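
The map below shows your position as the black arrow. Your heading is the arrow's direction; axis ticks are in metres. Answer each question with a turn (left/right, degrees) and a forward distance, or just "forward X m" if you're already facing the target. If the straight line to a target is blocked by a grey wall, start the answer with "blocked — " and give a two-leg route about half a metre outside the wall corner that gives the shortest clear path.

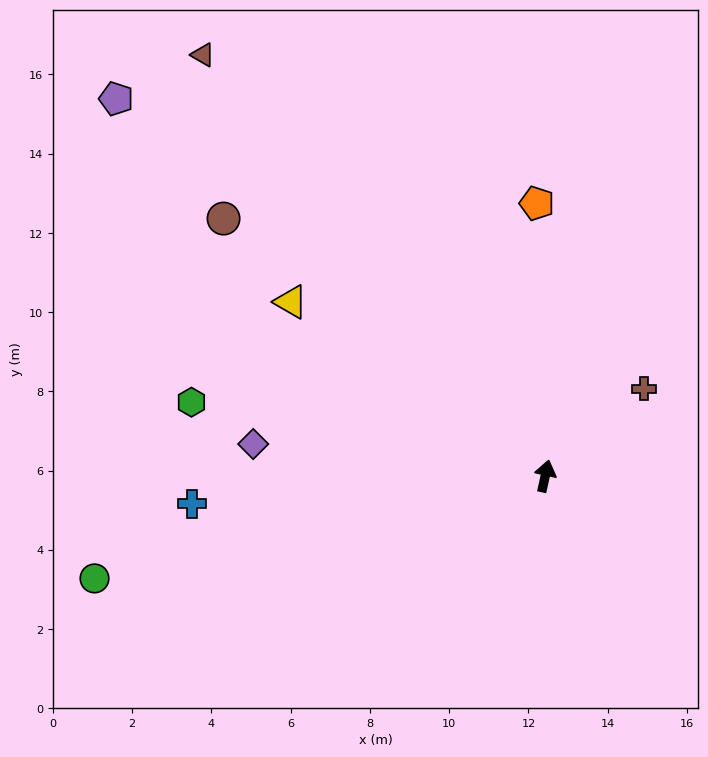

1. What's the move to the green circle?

turn left 115°, forward 11.7 m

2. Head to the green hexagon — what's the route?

turn left 91°, forward 9.1 m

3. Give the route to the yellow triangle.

turn left 68°, forward 7.8 m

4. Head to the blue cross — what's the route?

turn left 107°, forward 8.9 m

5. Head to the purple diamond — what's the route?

turn left 96°, forward 7.4 m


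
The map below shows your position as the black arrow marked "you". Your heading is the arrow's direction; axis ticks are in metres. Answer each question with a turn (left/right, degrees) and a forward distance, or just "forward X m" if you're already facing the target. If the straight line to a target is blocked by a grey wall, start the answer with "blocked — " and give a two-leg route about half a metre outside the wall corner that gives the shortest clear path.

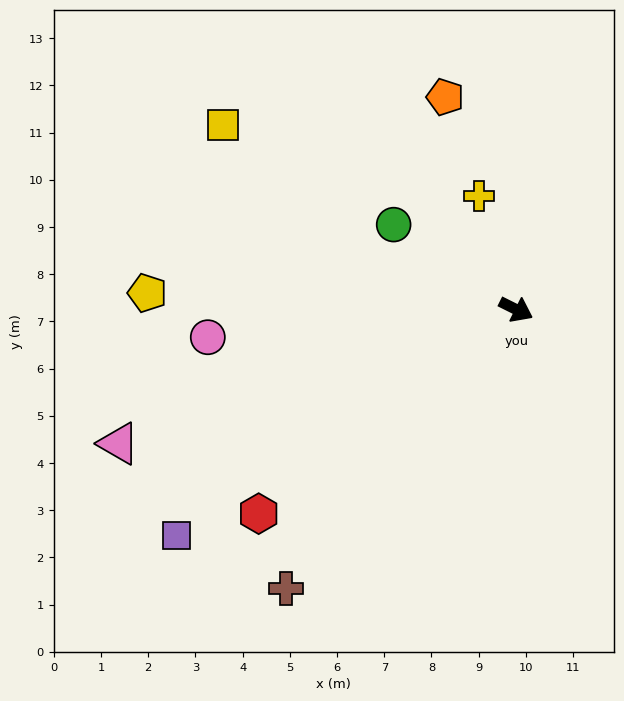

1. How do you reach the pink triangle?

turn right 135°, forward 8.9 m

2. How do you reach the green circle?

turn left 172°, forward 3.2 m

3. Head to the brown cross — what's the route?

turn right 103°, forward 7.7 m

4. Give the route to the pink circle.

turn right 148°, forward 6.6 m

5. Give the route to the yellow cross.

turn left 135°, forward 2.5 m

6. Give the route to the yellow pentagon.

turn right 156°, forward 7.8 m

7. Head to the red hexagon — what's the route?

turn right 115°, forward 7.0 m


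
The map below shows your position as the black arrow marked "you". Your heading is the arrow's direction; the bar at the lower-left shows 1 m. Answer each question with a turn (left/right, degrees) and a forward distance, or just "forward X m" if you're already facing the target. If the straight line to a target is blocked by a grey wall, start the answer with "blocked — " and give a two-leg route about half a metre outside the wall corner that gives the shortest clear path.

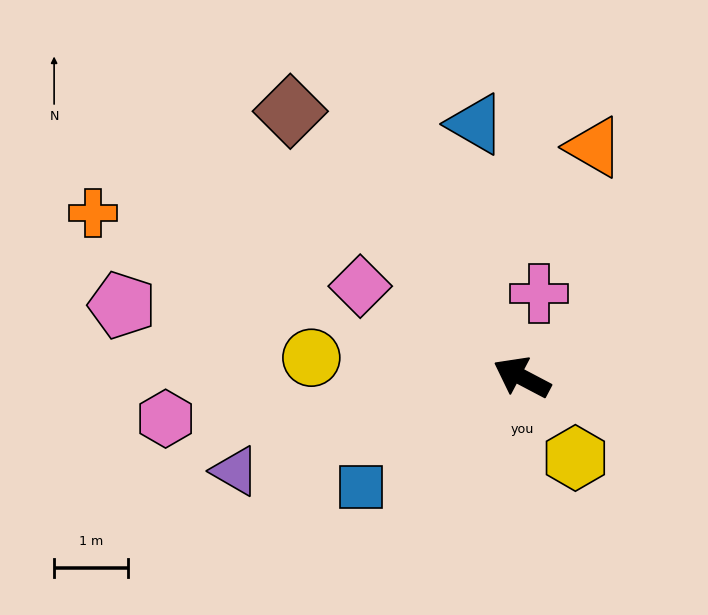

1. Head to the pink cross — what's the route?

turn right 74°, forward 1.2 m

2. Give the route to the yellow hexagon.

turn left 151°, forward 1.3 m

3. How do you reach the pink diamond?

forward 2.5 m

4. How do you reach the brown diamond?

turn right 21°, forward 4.8 m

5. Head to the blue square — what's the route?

turn left 62°, forward 2.7 m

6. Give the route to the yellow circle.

turn left 22°, forward 2.9 m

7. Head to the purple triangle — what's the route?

turn left 46°, forward 4.1 m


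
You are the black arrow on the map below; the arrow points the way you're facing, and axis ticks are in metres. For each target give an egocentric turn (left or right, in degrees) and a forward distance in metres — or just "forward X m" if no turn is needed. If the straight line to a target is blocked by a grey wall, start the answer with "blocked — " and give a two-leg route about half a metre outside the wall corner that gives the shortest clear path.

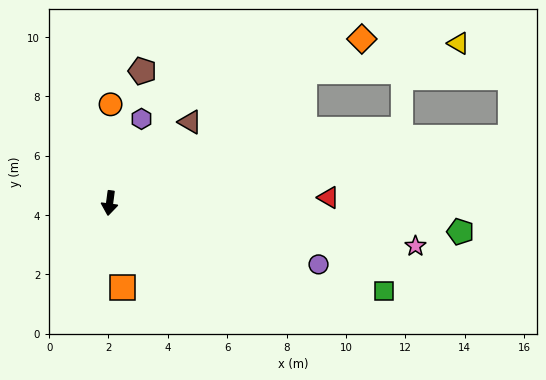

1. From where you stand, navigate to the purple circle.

turn left 81°, forward 7.3 m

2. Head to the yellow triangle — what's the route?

blocked — turn left 131°, forward 7.9 m, then turn right 23°, forward 5.3 m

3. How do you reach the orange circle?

turn right 173°, forward 3.3 m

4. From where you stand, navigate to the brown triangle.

turn left 143°, forward 3.8 m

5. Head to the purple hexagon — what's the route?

turn left 167°, forward 3.0 m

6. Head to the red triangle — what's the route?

turn left 99°, forward 7.4 m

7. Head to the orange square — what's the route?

turn left 16°, forward 2.9 m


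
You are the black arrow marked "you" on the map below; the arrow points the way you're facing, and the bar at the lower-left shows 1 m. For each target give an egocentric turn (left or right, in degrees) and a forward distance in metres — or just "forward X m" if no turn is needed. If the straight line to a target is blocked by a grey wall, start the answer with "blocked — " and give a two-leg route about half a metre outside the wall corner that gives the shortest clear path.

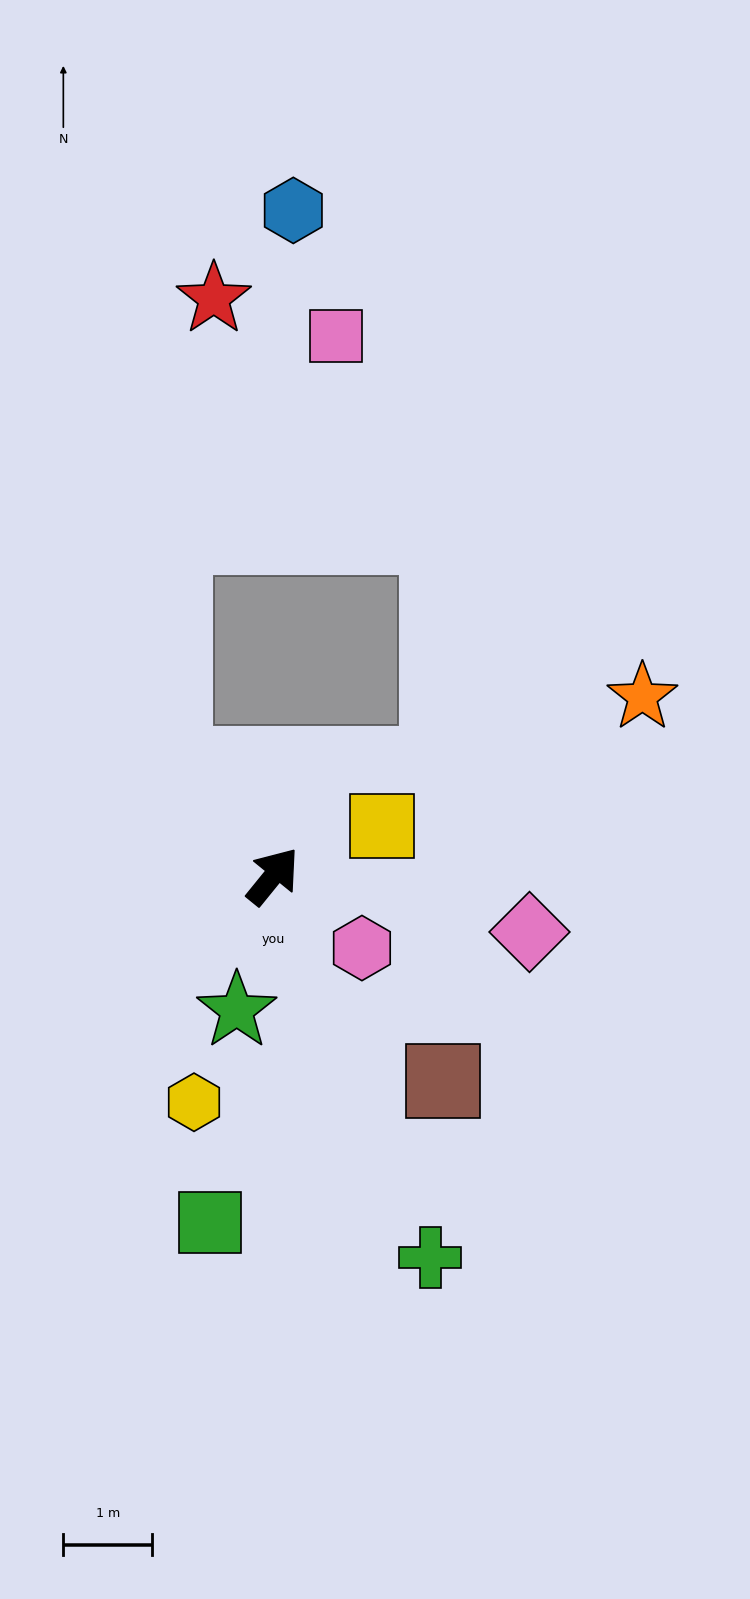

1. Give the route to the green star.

turn right 156°, forward 1.6 m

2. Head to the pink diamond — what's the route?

turn right 63°, forward 3.0 m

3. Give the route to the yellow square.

turn right 26°, forward 1.4 m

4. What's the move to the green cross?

turn right 119°, forward 4.6 m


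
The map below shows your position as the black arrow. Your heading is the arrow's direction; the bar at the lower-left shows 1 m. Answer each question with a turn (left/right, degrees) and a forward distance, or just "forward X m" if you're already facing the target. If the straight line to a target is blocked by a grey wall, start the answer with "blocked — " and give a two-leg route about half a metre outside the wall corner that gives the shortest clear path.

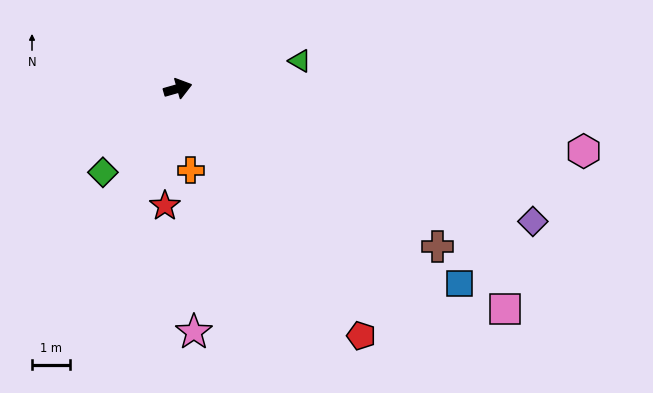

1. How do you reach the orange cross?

turn right 97°, forward 2.2 m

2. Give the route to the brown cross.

turn right 47°, forward 8.0 m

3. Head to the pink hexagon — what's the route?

turn right 25°, forward 10.8 m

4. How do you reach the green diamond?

turn right 148°, forward 3.0 m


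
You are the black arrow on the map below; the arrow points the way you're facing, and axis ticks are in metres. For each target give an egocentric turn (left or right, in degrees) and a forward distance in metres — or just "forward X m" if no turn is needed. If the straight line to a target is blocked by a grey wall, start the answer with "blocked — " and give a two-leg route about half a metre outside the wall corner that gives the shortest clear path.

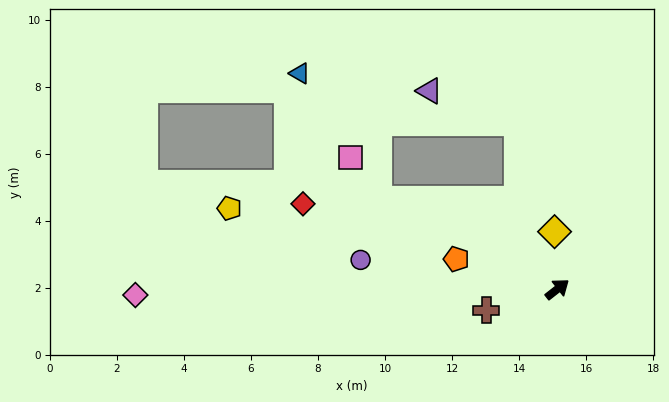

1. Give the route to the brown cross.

turn left 158°, forward 2.2 m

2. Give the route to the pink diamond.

turn left 143°, forward 12.6 m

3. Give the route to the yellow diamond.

turn left 55°, forward 1.7 m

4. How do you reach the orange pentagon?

turn left 125°, forward 3.1 m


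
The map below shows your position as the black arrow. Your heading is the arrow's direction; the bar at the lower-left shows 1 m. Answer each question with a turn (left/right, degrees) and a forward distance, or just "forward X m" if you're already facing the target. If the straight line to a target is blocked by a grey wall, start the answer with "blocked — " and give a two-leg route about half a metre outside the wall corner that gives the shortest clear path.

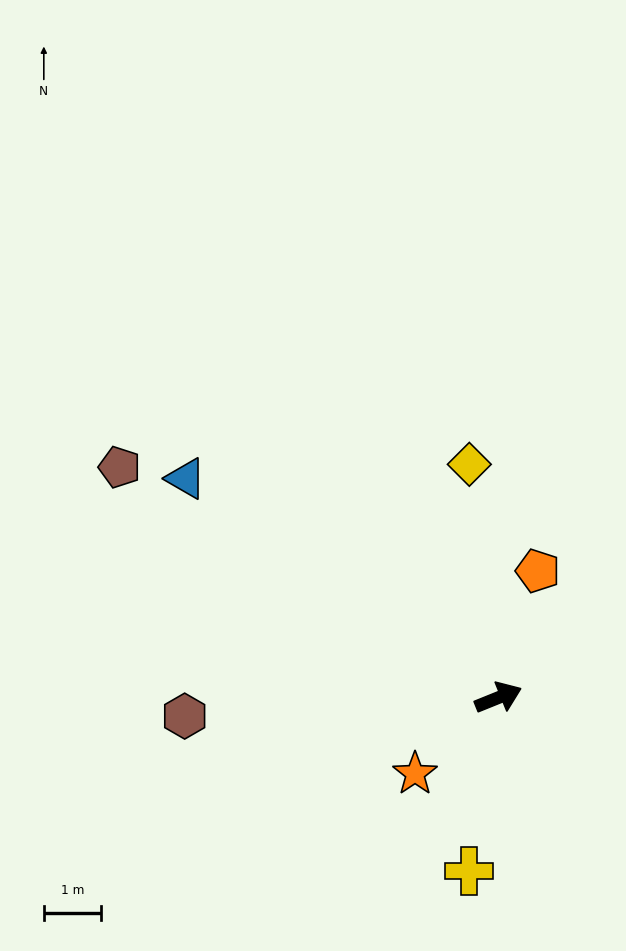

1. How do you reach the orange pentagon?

turn left 51°, forward 2.3 m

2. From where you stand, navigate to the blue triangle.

turn left 123°, forward 6.7 m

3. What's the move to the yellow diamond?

turn left 75°, forward 4.1 m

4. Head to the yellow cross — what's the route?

turn right 122°, forward 3.1 m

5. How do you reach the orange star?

turn right 160°, forward 2.0 m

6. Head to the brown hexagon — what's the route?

turn left 161°, forward 5.5 m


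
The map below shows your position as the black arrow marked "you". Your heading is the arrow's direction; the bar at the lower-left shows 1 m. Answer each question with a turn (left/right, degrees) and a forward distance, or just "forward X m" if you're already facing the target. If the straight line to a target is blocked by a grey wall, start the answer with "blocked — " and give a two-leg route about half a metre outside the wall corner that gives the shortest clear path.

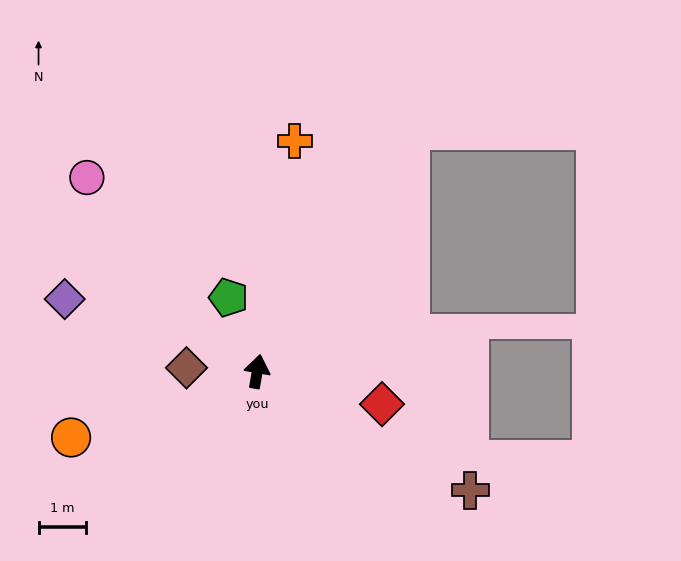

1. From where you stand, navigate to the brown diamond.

turn left 97°, forward 1.5 m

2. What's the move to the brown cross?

turn right 109°, forward 5.2 m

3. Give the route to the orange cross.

forward 4.9 m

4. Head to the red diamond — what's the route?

turn right 95°, forward 2.7 m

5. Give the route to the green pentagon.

turn left 31°, forward 1.7 m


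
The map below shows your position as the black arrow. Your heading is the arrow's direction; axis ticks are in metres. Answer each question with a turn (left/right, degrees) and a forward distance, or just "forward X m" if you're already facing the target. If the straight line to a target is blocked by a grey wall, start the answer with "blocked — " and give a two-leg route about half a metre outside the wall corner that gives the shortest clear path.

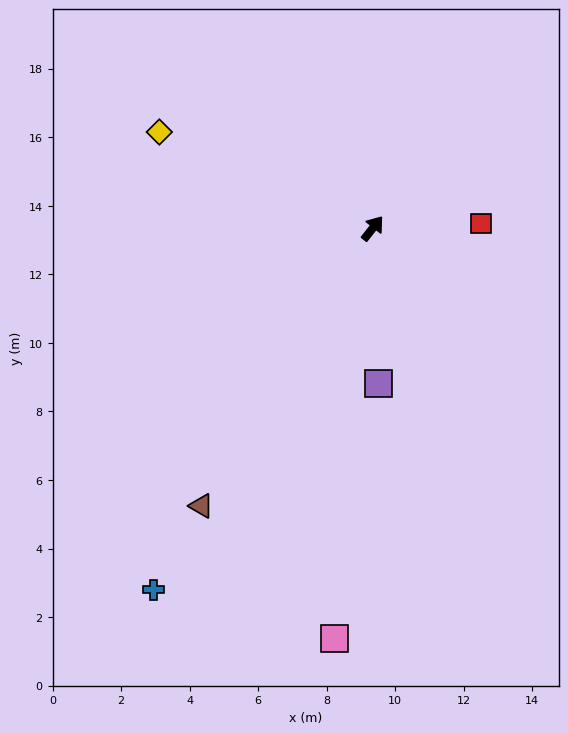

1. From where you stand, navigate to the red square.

turn right 49°, forward 3.2 m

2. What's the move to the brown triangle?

turn right 174°, forward 9.5 m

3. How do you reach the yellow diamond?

turn left 104°, forward 6.8 m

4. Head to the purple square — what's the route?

turn right 140°, forward 4.5 m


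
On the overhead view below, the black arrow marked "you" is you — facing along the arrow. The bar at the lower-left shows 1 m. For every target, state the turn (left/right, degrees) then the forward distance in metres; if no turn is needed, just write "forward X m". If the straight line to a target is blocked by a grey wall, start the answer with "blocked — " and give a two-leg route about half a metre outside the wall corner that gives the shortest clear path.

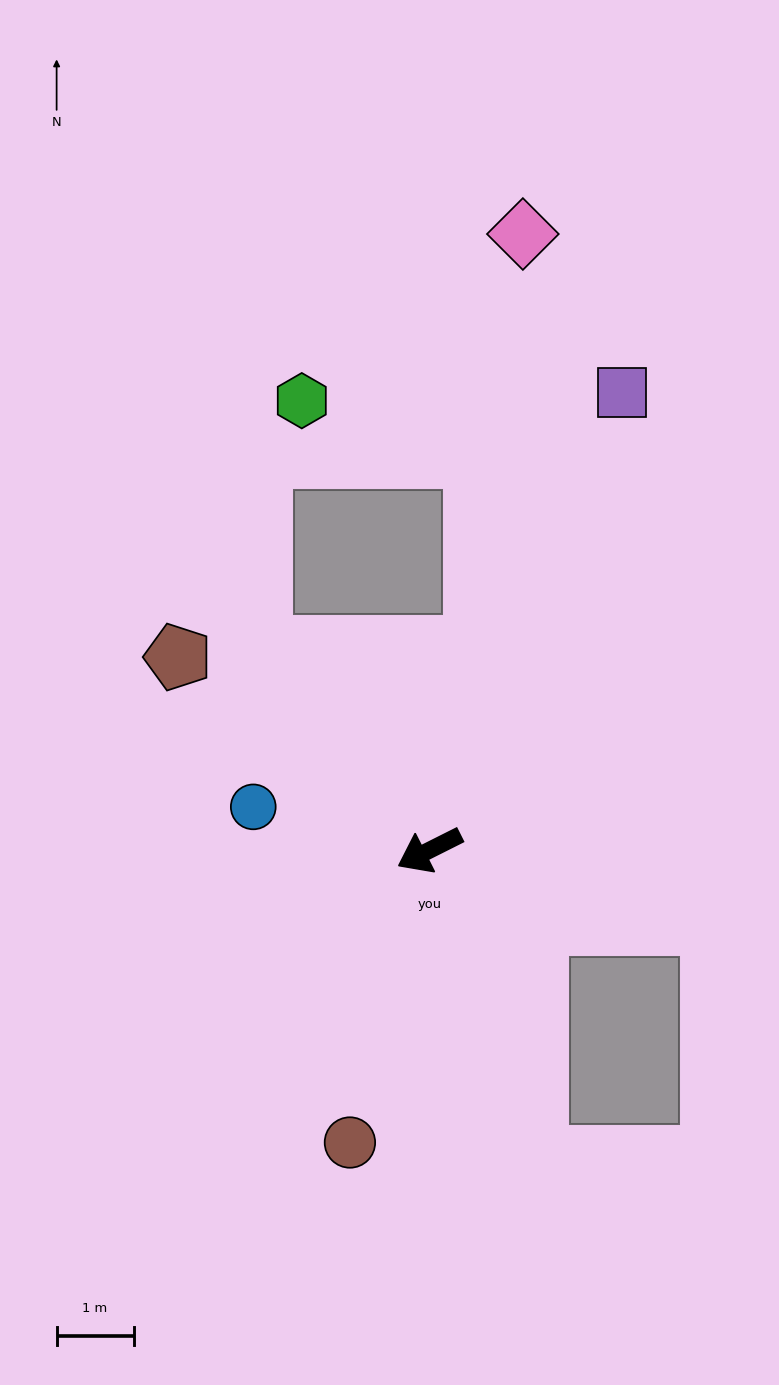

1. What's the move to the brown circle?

turn left 48°, forward 3.9 m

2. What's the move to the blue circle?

turn right 41°, forward 2.4 m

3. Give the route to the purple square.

turn right 139°, forward 6.5 m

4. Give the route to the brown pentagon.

turn right 64°, forward 4.1 m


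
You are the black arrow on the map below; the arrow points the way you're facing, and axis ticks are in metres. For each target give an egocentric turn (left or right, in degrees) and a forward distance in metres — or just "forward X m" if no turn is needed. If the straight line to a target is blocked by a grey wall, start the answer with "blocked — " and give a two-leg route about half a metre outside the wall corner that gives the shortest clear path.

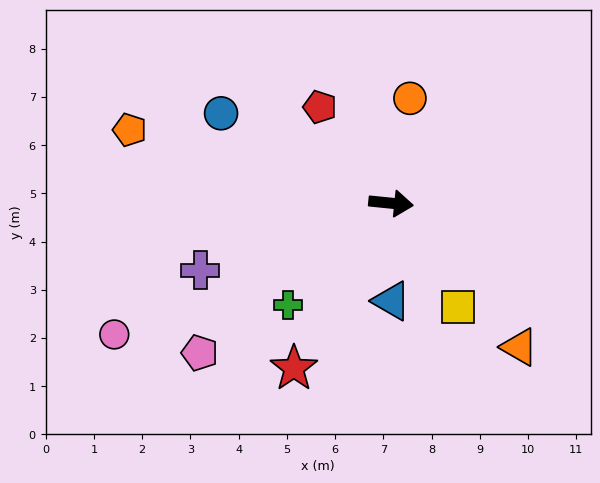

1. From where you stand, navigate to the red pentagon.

turn left 132°, forward 2.5 m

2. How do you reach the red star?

turn right 115°, forward 4.0 m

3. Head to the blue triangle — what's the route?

turn right 84°, forward 2.0 m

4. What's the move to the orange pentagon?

turn left 170°, forward 5.6 m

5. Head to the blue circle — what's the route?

turn left 158°, forward 4.0 m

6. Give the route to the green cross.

turn right 130°, forward 3.0 m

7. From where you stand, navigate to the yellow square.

turn right 51°, forward 2.6 m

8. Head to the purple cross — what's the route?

turn right 155°, forward 4.2 m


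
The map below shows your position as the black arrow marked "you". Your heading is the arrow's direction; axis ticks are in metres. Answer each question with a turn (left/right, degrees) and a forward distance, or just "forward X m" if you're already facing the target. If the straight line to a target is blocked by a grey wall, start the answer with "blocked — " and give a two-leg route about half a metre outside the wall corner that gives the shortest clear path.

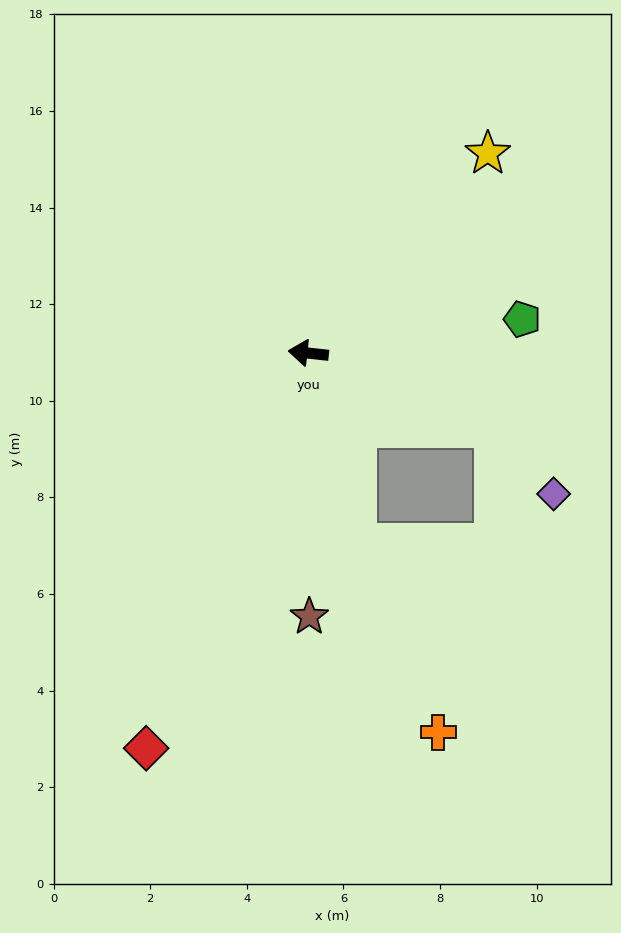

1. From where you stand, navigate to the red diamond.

turn left 74°, forward 8.8 m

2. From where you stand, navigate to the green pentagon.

turn right 165°, forward 4.5 m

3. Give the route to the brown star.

turn left 96°, forward 5.5 m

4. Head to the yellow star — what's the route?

turn right 126°, forward 5.6 m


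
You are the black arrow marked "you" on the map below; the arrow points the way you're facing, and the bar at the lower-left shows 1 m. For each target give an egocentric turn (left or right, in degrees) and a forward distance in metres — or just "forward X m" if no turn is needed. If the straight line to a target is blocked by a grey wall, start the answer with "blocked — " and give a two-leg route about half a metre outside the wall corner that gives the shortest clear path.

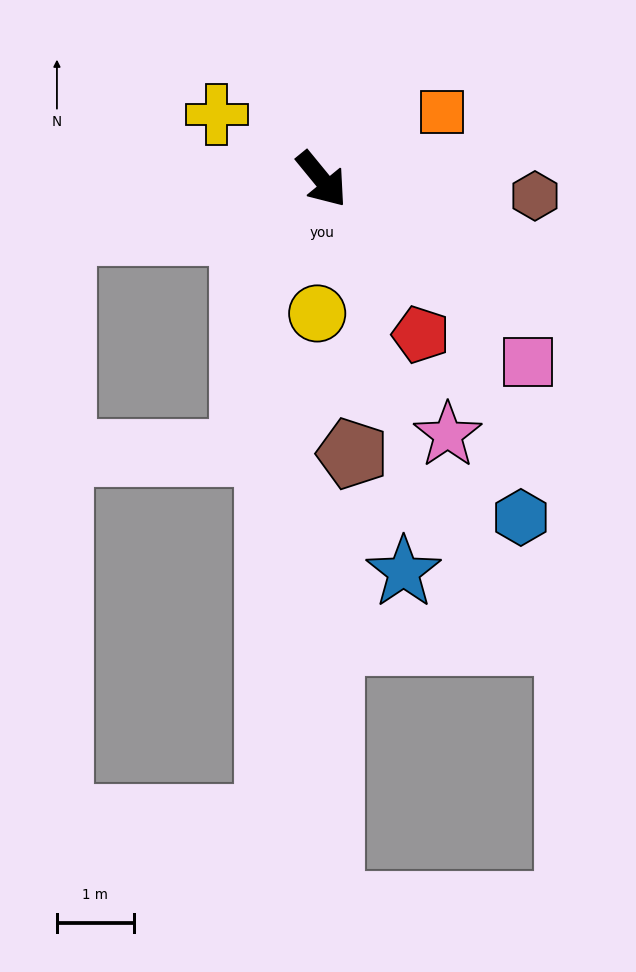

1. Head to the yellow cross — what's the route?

turn right 161°, forward 1.6 m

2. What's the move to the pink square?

turn left 9°, forward 3.6 m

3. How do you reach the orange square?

turn left 80°, forward 1.8 m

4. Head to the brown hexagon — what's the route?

turn left 46°, forward 2.8 m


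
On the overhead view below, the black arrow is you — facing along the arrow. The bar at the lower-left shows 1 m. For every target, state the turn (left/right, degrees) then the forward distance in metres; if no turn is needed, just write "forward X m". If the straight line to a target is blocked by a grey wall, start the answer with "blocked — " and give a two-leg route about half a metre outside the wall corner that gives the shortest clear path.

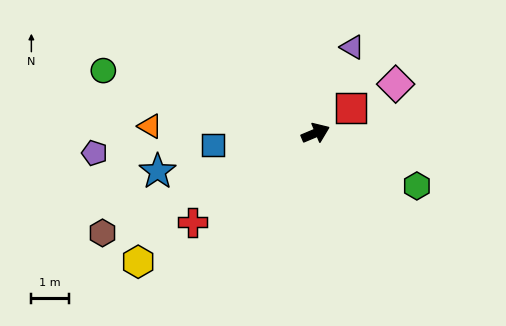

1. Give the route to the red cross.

turn right 167°, forward 4.1 m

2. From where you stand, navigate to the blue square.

turn left 164°, forward 2.8 m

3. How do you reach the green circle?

turn left 141°, forward 5.9 m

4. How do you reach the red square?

turn left 13°, forward 1.2 m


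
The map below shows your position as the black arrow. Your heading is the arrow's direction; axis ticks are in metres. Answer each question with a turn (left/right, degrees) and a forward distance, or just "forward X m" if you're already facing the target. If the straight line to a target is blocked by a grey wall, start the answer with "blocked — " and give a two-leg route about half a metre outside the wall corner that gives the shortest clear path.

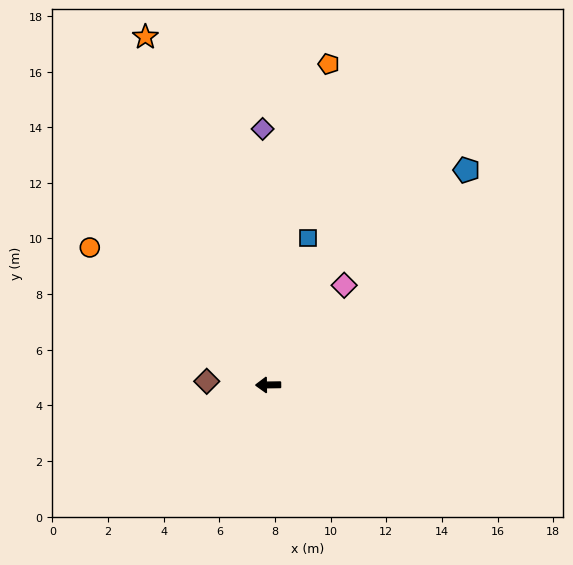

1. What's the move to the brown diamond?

turn right 4°, forward 2.2 m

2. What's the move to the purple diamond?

turn right 90°, forward 9.2 m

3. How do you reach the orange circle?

turn right 38°, forward 8.1 m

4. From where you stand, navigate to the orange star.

turn right 71°, forward 13.3 m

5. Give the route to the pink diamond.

turn right 128°, forward 4.5 m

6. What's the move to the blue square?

turn right 106°, forward 5.5 m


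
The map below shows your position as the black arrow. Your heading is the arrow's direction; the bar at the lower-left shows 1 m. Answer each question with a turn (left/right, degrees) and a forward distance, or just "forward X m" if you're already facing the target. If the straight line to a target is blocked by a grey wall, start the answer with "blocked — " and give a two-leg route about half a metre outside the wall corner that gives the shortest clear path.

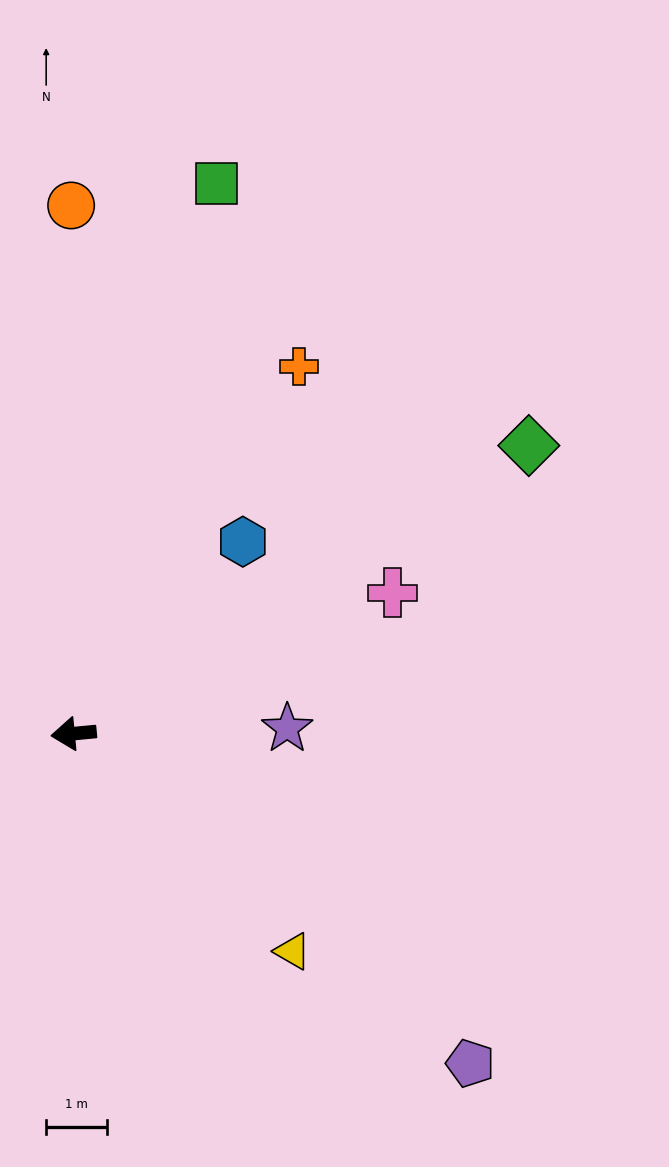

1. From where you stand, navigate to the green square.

turn right 110°, forward 9.3 m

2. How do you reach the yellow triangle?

turn left 130°, forward 5.0 m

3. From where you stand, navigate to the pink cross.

turn right 162°, forward 5.7 m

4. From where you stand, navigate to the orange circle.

turn right 95°, forward 8.6 m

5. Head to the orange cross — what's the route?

turn right 127°, forward 7.1 m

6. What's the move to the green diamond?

turn right 153°, forward 8.8 m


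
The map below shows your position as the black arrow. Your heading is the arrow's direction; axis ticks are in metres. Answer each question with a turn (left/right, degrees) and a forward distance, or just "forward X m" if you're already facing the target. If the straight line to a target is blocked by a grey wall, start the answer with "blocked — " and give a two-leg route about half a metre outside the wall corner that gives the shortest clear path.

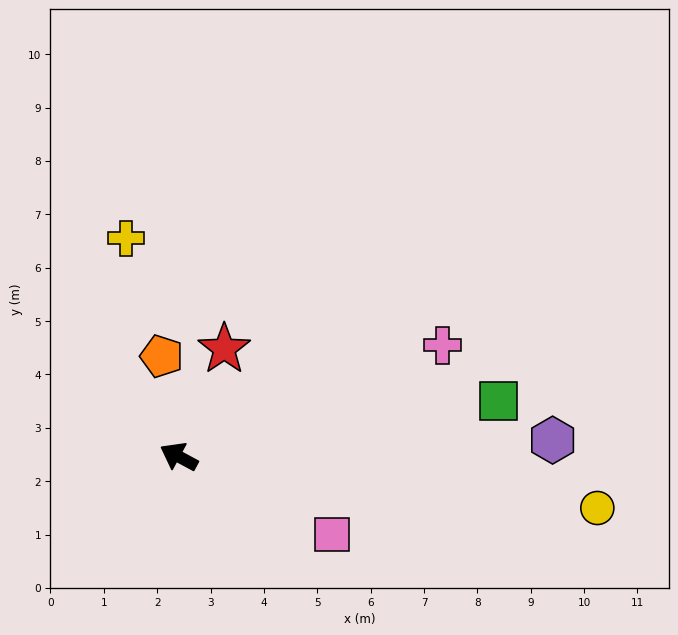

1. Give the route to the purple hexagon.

turn right 149°, forward 7.0 m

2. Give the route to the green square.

turn right 142°, forward 6.1 m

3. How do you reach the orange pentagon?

turn right 52°, forward 1.9 m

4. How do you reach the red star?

turn right 85°, forward 2.2 m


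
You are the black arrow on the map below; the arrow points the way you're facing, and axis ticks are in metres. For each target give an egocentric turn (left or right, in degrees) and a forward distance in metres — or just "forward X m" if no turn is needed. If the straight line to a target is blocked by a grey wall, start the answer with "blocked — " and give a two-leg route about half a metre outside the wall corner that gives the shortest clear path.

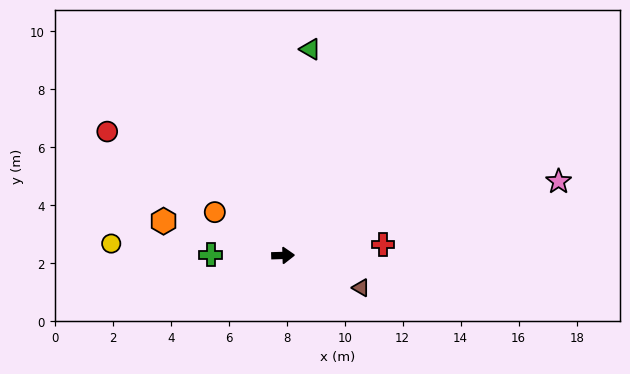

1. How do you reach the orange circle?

turn left 146°, forward 2.8 m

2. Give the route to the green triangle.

turn left 81°, forward 7.2 m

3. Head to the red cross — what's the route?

turn left 4°, forward 3.5 m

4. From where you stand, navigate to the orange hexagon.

turn left 162°, forward 4.3 m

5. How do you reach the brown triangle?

turn right 24°, forward 2.9 m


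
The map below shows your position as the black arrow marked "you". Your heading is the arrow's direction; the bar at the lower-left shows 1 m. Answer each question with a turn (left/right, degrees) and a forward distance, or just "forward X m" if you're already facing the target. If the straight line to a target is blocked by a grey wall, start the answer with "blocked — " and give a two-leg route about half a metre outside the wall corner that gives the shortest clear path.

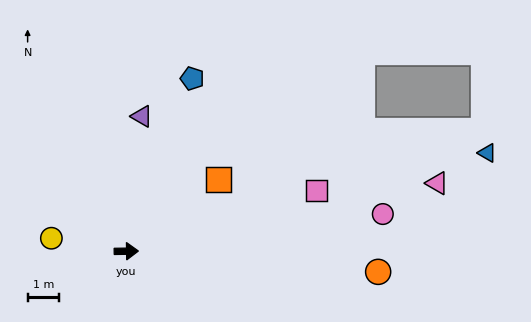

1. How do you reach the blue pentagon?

turn left 68°, forward 5.9 m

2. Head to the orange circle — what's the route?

turn right 6°, forward 8.1 m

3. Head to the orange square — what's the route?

turn left 37°, forward 3.8 m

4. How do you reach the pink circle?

turn left 7°, forward 8.3 m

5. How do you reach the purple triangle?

turn left 83°, forward 4.4 m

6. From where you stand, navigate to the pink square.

turn left 17°, forward 6.4 m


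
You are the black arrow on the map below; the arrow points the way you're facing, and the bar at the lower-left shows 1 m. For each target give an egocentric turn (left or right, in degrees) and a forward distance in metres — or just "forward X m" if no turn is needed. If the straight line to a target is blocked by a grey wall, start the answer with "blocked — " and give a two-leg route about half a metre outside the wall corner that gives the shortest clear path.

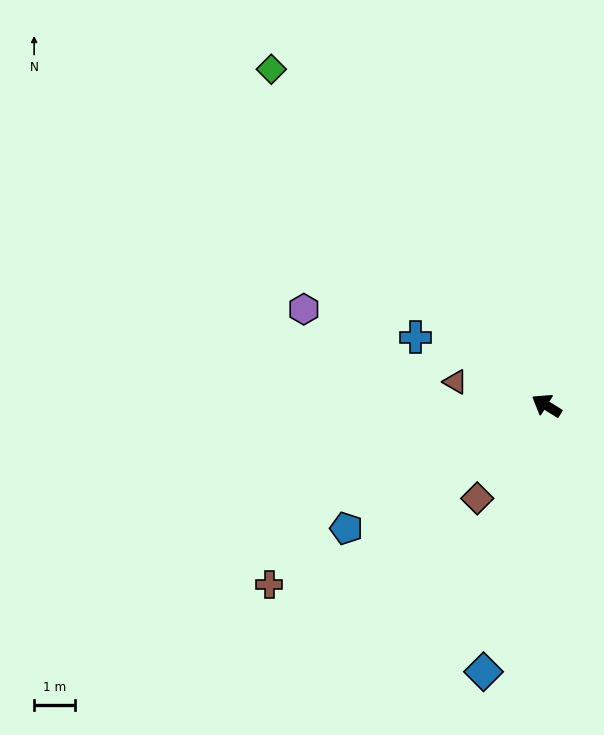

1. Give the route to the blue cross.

turn left 4°, forward 3.6 m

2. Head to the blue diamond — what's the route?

turn left 109°, forward 6.7 m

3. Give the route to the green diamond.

turn right 19°, forward 10.6 m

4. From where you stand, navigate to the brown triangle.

turn left 17°, forward 2.3 m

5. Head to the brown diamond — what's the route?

turn left 85°, forward 2.8 m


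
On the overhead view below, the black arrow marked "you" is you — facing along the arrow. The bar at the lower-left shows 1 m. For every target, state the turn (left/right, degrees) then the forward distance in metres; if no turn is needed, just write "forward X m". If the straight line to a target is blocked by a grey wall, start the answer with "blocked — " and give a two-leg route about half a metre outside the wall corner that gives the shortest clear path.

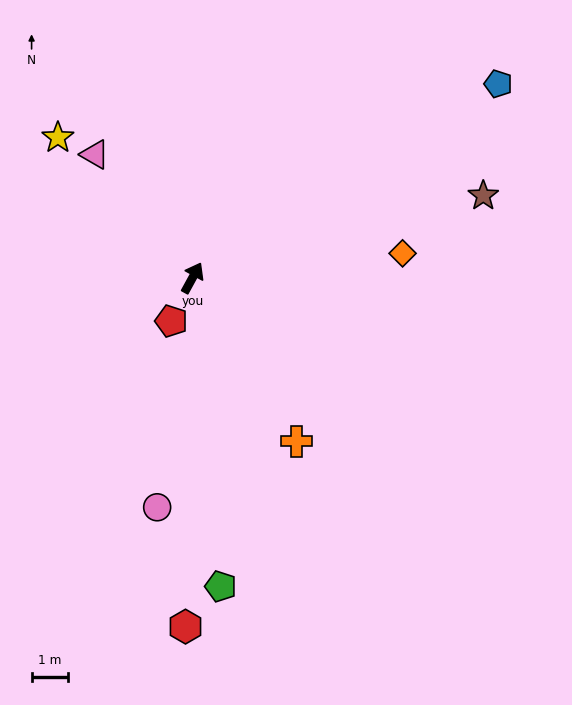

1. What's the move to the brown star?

turn right 46°, forward 8.3 m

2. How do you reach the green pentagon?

turn right 146°, forward 8.5 m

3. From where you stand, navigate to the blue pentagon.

turn right 29°, forward 9.9 m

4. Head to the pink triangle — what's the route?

turn left 67°, forward 4.3 m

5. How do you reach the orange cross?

turn right 119°, forward 5.3 m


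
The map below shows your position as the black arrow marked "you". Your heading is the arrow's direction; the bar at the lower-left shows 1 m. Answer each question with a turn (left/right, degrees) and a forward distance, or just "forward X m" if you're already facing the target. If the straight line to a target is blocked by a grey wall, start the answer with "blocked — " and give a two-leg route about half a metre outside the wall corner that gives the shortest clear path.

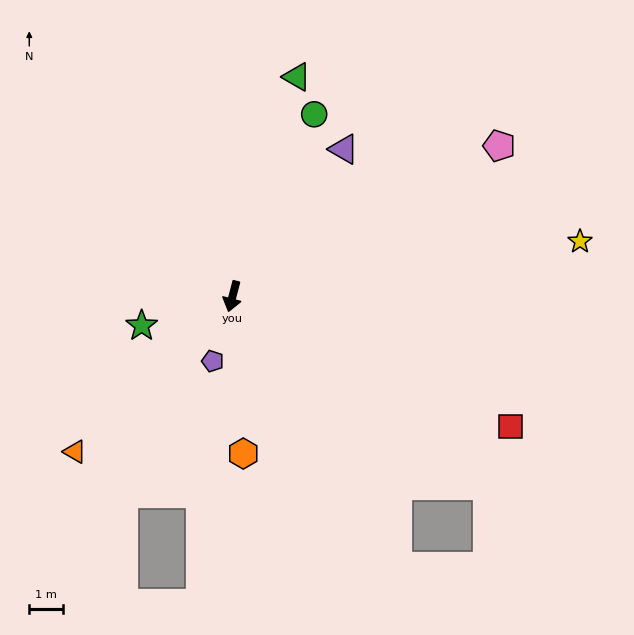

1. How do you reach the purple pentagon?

turn right 2°, forward 2.0 m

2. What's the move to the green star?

turn right 57°, forward 2.8 m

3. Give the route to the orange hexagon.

turn left 19°, forward 4.7 m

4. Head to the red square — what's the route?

turn left 80°, forward 9.1 m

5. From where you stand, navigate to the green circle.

turn left 170°, forward 5.9 m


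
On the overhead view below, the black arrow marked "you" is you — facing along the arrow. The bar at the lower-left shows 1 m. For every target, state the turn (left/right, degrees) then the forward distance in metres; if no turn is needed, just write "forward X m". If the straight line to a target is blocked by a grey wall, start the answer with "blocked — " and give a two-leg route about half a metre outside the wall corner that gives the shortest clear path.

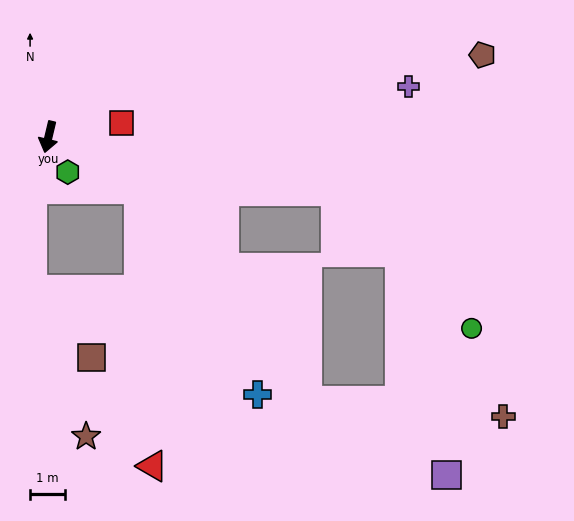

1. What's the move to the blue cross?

blocked — turn left 73°, forward 3.0 m, then turn right 30°, forward 6.8 m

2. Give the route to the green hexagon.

turn left 42°, forward 1.2 m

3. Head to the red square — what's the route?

turn left 114°, forward 2.1 m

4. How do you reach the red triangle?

blocked — turn left 73°, forward 3.0 m, then turn right 57°, forward 8.0 m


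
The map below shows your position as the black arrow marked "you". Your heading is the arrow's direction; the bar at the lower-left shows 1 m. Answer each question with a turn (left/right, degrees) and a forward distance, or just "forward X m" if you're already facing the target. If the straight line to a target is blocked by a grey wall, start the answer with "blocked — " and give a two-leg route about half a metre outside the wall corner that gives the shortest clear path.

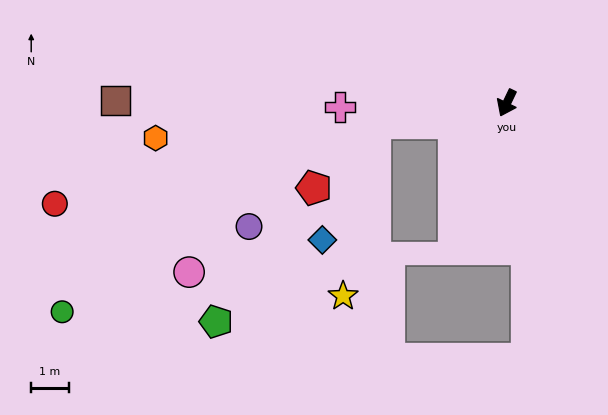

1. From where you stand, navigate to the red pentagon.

blocked — turn right 56°, forward 3.6 m, then turn left 38°, forward 2.4 m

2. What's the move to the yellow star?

blocked — turn right 56°, forward 3.6 m, then turn left 71°, forward 4.7 m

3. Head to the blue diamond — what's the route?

blocked — turn right 56°, forward 3.6 m, then turn left 57°, forward 3.4 m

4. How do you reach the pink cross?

turn right 63°, forward 4.5 m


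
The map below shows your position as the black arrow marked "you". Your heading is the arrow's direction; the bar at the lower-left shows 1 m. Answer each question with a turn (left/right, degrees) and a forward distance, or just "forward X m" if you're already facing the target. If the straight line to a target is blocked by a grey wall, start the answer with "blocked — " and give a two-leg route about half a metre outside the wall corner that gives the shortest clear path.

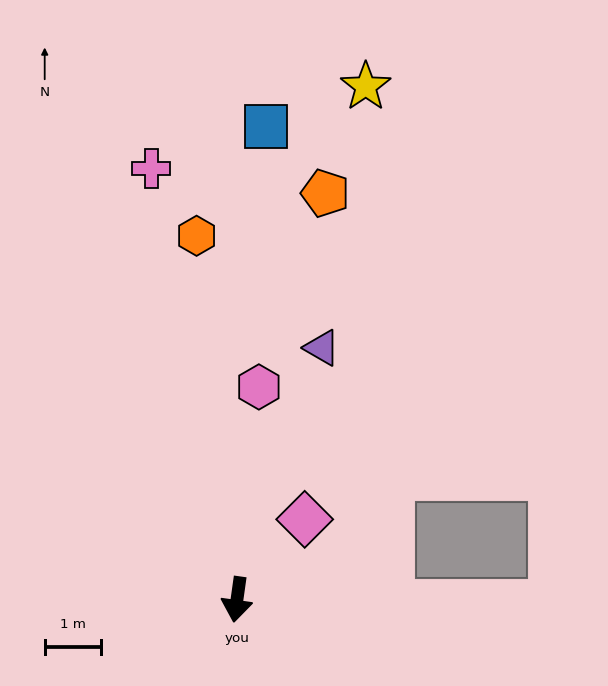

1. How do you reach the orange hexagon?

turn right 166°, forward 6.5 m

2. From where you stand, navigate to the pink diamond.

turn left 148°, forward 1.9 m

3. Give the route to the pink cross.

turn right 161°, forward 7.8 m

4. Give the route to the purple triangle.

turn left 169°, forward 4.7 m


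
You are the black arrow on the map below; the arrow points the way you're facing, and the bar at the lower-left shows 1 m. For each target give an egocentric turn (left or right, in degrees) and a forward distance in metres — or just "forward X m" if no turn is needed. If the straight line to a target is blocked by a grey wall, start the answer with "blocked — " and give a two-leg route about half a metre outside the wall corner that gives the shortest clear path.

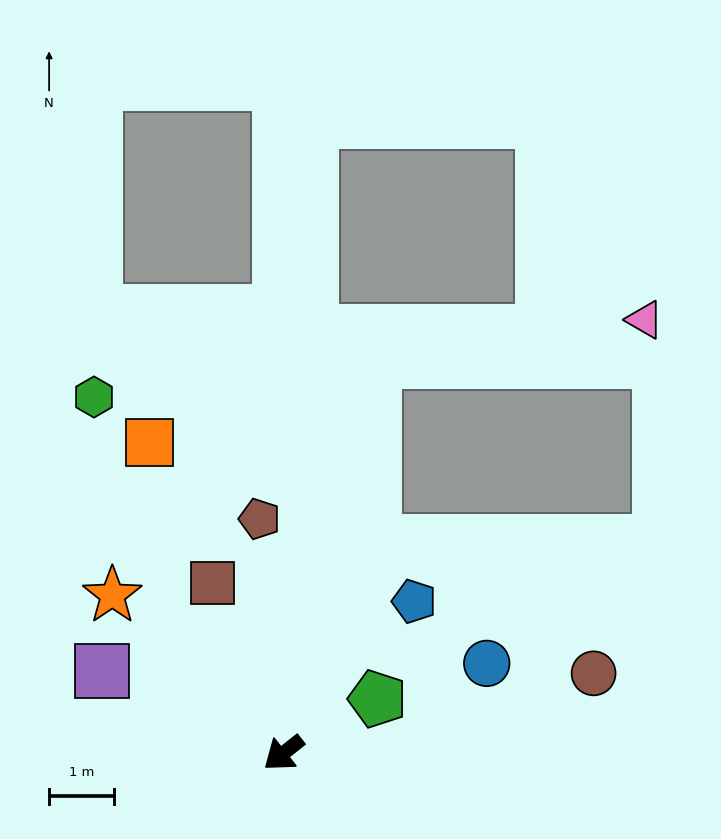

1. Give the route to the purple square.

turn right 63°, forward 3.1 m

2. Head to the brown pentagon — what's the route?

turn right 122°, forward 3.7 m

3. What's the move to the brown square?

turn right 106°, forward 2.9 m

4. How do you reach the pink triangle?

blocked — turn right 141°, forward 6.2 m, then turn right 69°, forward 4.3 m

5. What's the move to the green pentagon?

turn left 172°, forward 1.7 m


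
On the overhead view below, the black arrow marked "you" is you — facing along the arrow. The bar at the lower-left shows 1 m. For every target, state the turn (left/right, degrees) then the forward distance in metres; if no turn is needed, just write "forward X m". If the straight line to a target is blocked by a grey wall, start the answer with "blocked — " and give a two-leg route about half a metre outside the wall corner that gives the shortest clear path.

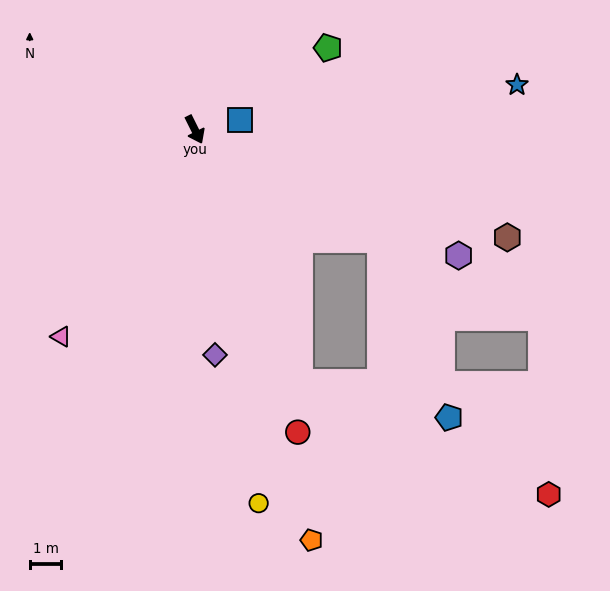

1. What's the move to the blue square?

turn left 76°, forward 1.5 m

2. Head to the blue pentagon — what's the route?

blocked — turn left 33°, forward 6.9 m, then turn right 38°, forward 6.1 m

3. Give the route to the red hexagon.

blocked — turn right 4°, forward 8.7 m, then turn left 43°, forward 8.7 m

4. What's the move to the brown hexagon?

turn left 44°, forward 10.5 m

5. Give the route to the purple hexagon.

turn left 38°, forward 9.3 m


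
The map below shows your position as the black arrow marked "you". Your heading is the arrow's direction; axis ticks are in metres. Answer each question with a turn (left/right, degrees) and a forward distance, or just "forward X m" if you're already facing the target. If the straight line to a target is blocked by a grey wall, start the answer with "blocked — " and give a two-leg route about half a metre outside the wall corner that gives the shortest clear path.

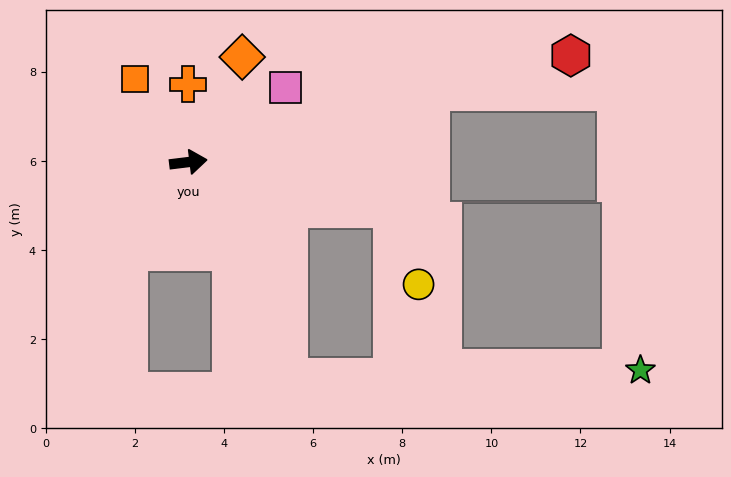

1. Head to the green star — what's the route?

blocked — turn right 72°, forward 5.3 m, then turn left 66°, forward 7.9 m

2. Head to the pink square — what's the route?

turn left 31°, forward 2.7 m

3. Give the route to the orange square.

turn left 116°, forward 2.2 m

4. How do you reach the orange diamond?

turn left 56°, forward 2.6 m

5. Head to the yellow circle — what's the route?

blocked — turn right 20°, forward 4.7 m, then turn right 58°, forward 1.8 m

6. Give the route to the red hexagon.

turn left 9°, forward 8.9 m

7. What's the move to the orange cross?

turn left 83°, forward 1.7 m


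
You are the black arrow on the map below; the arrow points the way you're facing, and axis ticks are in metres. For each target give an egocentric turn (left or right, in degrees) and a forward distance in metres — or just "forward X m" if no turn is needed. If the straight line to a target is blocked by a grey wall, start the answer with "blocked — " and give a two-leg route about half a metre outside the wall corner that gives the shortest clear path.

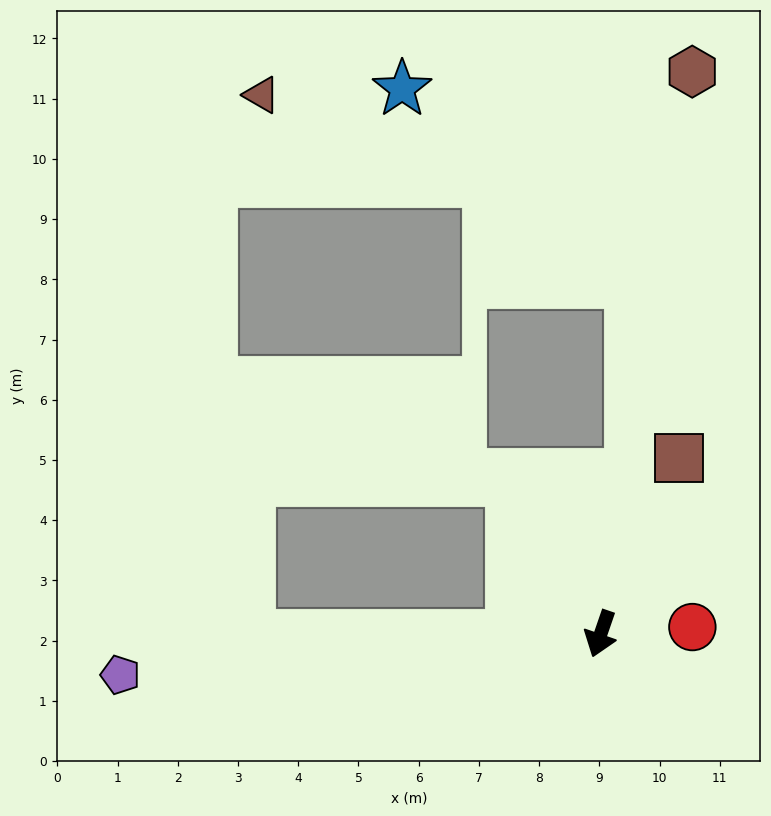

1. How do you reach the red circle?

turn left 113°, forward 1.5 m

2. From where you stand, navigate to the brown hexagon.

turn right 170°, forward 9.5 m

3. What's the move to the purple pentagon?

turn right 66°, forward 8.0 m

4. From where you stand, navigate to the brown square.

turn left 175°, forward 3.2 m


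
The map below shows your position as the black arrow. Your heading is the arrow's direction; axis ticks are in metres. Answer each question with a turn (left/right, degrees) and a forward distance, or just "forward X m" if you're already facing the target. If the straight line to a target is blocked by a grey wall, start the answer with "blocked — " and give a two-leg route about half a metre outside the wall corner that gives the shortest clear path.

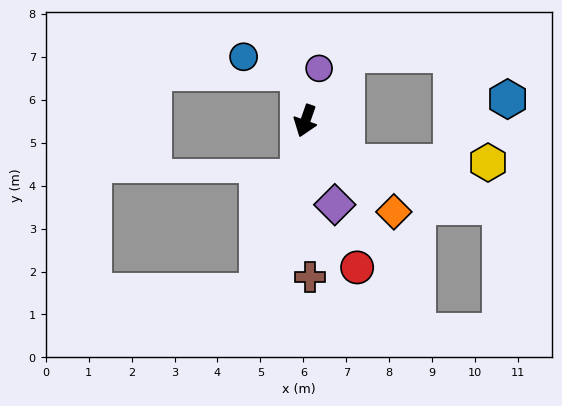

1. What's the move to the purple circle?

turn right 175°, forward 1.3 m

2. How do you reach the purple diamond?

turn left 39°, forward 2.1 m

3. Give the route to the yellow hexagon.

blocked — turn left 64°, forward 1.4 m, then turn left 45°, forward 3.3 m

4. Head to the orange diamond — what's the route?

turn left 64°, forward 3.0 m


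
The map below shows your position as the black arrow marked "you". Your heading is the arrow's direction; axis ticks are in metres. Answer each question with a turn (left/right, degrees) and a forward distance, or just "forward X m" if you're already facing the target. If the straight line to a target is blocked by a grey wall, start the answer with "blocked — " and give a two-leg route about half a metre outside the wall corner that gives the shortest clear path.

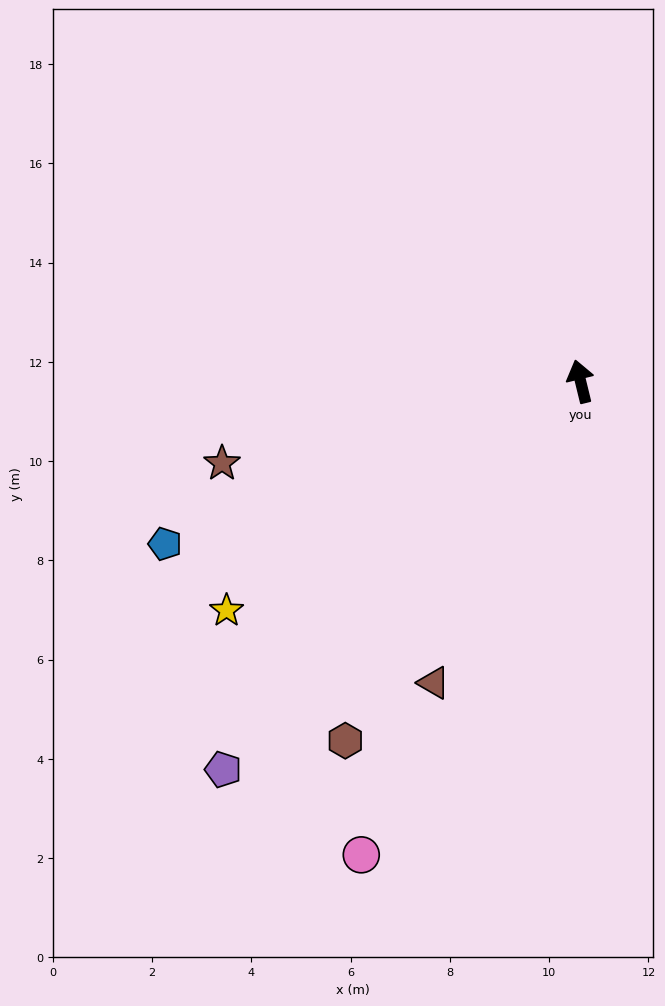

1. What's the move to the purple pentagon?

turn left 124°, forward 10.6 m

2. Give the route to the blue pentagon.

turn left 98°, forward 9.0 m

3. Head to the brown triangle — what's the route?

turn left 140°, forward 6.8 m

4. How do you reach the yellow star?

turn left 109°, forward 8.5 m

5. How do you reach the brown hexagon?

turn left 133°, forward 8.7 m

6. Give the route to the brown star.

turn left 89°, forward 7.4 m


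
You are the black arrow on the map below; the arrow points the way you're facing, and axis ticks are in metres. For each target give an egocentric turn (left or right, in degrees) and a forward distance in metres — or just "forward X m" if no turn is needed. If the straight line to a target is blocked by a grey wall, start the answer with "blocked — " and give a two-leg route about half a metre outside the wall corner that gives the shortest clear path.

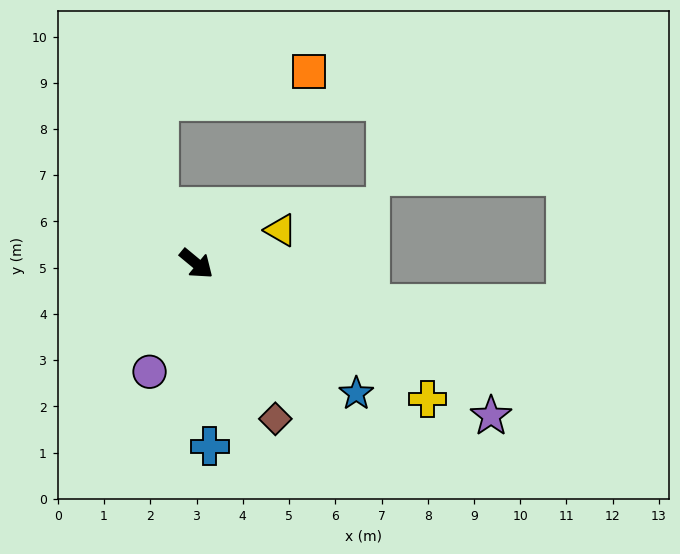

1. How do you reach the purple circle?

turn right 74°, forward 2.5 m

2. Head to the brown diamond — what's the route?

turn right 23°, forward 3.8 m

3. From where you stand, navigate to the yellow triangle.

turn left 61°, forward 2.0 m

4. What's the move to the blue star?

forward 4.5 m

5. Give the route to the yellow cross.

turn left 9°, forward 5.8 m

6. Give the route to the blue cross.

turn right 46°, forward 4.0 m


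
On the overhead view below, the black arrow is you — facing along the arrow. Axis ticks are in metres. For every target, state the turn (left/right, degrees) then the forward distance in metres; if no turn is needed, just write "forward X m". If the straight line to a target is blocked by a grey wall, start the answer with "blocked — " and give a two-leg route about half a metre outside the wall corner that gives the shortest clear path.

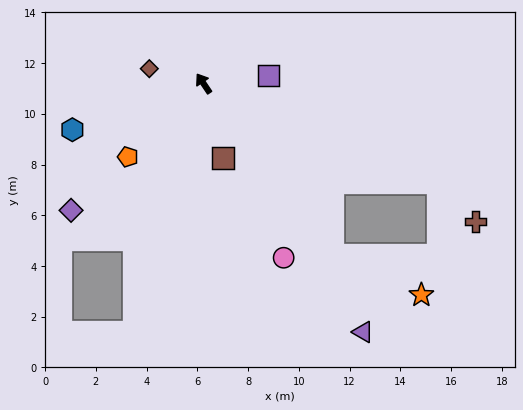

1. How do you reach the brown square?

turn left 161°, forward 3.0 m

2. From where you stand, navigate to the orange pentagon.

turn left 100°, forward 4.2 m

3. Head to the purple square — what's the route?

turn right 117°, forward 2.6 m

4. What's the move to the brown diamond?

turn left 41°, forward 2.2 m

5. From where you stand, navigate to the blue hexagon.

turn left 76°, forward 5.5 m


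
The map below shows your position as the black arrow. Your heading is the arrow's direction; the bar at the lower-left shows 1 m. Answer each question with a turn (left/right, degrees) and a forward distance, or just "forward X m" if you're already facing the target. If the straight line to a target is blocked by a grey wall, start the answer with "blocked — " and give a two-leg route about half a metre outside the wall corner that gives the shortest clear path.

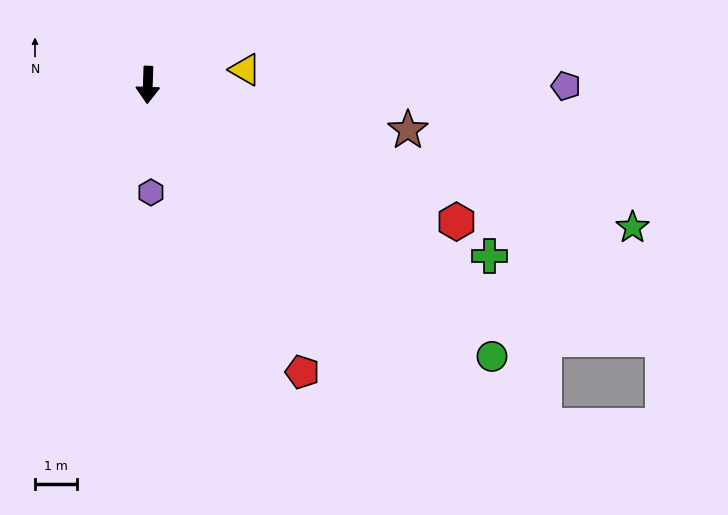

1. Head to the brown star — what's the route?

turn left 82°, forward 6.3 m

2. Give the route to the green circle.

turn left 54°, forward 10.5 m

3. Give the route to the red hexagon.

turn left 68°, forward 8.1 m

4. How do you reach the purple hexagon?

turn left 4°, forward 2.6 m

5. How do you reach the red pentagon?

turn left 30°, forward 7.8 m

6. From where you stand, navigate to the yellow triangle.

turn left 101°, forward 2.4 m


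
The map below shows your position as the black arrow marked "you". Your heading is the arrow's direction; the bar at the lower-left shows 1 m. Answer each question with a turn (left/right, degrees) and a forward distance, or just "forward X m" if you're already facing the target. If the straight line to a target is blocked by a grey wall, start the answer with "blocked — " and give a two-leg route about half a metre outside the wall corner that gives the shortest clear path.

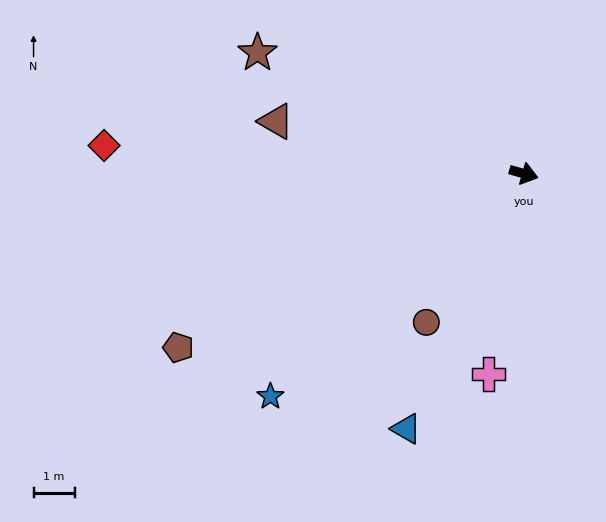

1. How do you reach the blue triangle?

turn right 99°, forward 6.8 m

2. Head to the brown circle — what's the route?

turn right 107°, forward 4.3 m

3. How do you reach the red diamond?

turn right 168°, forward 10.2 m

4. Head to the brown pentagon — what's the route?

turn right 137°, forward 9.4 m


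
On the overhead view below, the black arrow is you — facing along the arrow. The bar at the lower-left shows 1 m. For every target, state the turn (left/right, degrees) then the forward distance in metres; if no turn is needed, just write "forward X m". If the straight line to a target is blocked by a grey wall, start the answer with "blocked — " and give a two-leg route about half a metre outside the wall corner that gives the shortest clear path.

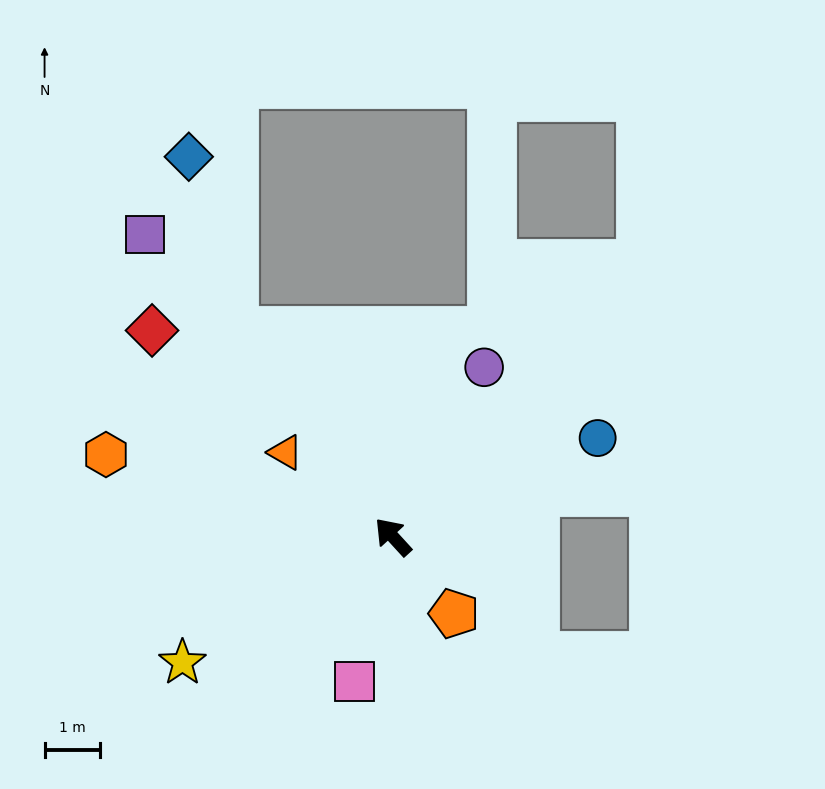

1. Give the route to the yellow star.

turn left 78°, forward 4.4 m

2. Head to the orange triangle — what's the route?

turn left 9°, forward 2.5 m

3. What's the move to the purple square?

turn right 3°, forward 7.0 m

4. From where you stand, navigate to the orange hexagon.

turn left 32°, forward 5.4 m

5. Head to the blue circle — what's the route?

turn right 107°, forward 4.1 m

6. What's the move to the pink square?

turn left 123°, forward 2.7 m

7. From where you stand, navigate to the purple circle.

turn right 71°, forward 3.5 m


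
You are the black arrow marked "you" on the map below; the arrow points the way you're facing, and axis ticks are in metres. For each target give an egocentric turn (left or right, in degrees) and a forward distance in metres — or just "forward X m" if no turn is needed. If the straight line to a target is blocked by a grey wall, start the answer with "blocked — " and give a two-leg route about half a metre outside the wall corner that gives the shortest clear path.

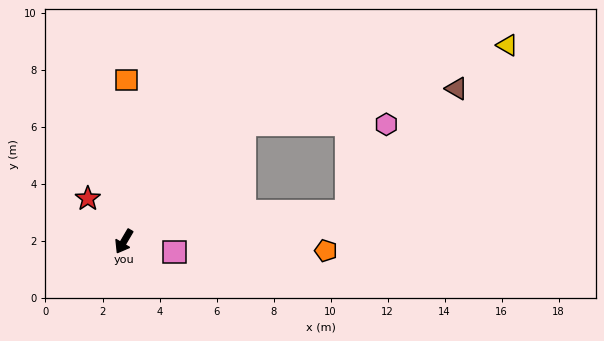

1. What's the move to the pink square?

turn left 109°, forward 1.8 m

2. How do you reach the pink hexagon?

blocked — turn left 165°, forward 5.9 m, then turn right 44°, forward 5.0 m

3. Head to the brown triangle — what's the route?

blocked — turn left 165°, forward 5.9 m, then turn right 35°, forward 7.6 m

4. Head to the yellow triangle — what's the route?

blocked — turn left 165°, forward 5.9 m, then turn right 28°, forward 9.6 m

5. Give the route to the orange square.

turn right 150°, forward 5.6 m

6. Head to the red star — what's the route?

turn right 109°, forward 2.0 m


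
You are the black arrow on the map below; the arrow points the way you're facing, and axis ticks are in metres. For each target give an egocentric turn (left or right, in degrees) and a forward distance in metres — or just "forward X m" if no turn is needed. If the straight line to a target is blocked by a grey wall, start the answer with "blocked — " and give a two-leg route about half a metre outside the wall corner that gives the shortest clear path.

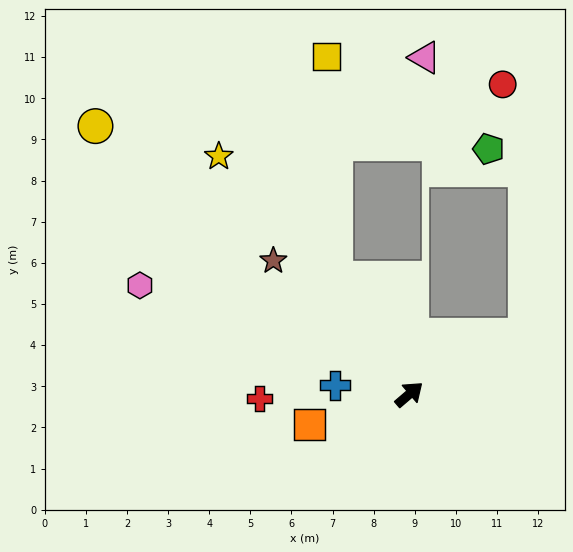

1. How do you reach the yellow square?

blocked — turn left 82°, forward 3.3 m, then turn right 30°, forward 5.4 m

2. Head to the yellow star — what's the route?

turn left 88°, forward 7.4 m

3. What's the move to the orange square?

turn left 156°, forward 2.5 m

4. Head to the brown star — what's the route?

turn left 95°, forward 4.6 m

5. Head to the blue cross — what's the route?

turn left 133°, forward 1.8 m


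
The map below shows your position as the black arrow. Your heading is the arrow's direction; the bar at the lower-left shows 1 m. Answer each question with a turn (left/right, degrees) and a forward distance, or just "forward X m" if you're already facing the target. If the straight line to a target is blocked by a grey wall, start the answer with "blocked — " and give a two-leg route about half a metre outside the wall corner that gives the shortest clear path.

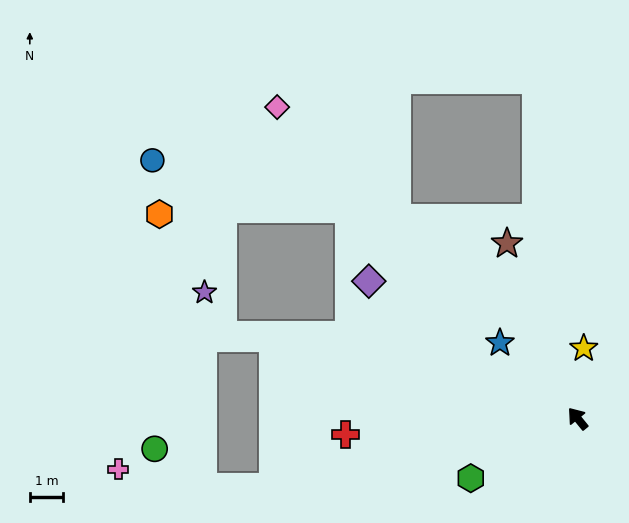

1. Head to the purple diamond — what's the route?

turn left 18°, forward 7.5 m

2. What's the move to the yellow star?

turn right 44°, forward 2.1 m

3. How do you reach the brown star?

turn right 17°, forward 5.7 m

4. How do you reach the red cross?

turn left 55°, forward 7.0 m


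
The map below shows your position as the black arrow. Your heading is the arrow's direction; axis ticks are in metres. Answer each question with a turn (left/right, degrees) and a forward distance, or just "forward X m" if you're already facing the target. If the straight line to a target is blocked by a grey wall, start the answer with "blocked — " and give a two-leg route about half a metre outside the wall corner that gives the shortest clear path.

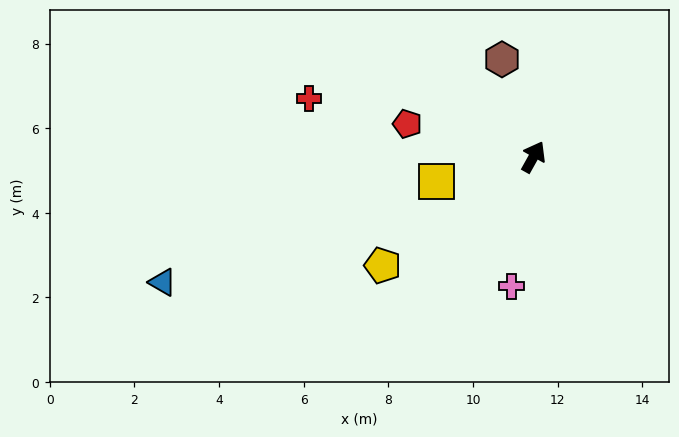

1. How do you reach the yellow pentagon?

turn left 155°, forward 4.4 m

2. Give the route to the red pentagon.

turn left 105°, forward 3.1 m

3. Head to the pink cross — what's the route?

turn right 161°, forward 3.1 m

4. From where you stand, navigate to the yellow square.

turn left 133°, forward 2.4 m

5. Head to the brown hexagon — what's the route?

turn left 47°, forward 2.4 m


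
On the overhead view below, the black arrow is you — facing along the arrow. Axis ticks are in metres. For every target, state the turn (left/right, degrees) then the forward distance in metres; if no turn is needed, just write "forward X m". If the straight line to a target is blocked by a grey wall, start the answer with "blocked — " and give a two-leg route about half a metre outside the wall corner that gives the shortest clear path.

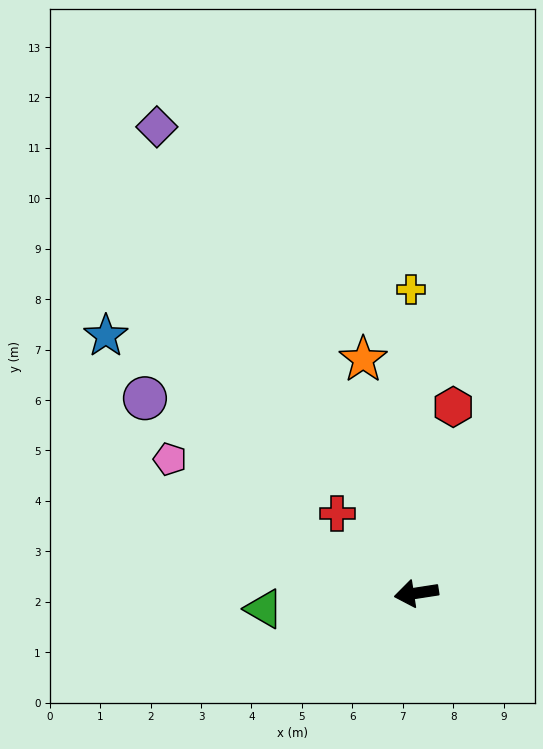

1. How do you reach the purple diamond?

turn right 70°, forward 10.6 m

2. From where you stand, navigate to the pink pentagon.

turn right 37°, forward 5.6 m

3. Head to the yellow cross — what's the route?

turn right 98°, forward 6.0 m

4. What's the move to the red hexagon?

turn right 110°, forward 3.8 m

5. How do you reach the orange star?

turn right 86°, forward 4.8 m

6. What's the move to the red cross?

turn right 54°, forward 2.2 m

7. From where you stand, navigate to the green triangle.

turn right 3°, forward 3.0 m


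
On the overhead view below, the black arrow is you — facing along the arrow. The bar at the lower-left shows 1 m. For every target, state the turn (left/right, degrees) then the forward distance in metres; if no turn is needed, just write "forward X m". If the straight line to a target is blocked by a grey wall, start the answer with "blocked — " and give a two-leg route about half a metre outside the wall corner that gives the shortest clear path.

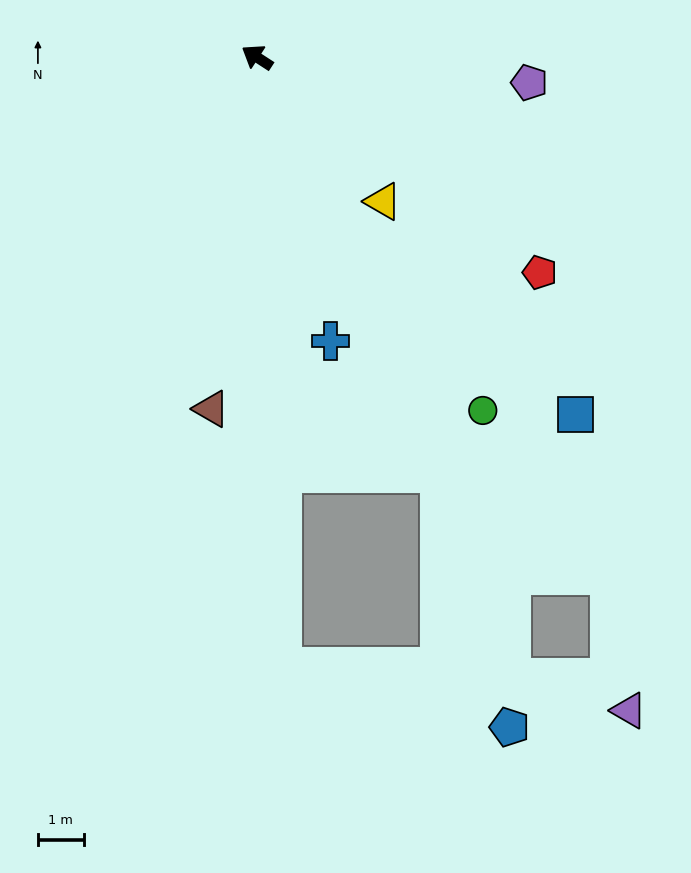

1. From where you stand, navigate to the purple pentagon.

turn right 152°, forward 6.0 m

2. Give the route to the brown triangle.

turn left 116°, forward 7.7 m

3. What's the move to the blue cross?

turn left 137°, forward 6.4 m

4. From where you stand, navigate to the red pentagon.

turn left 176°, forward 7.7 m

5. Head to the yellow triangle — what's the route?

turn left 164°, forward 4.2 m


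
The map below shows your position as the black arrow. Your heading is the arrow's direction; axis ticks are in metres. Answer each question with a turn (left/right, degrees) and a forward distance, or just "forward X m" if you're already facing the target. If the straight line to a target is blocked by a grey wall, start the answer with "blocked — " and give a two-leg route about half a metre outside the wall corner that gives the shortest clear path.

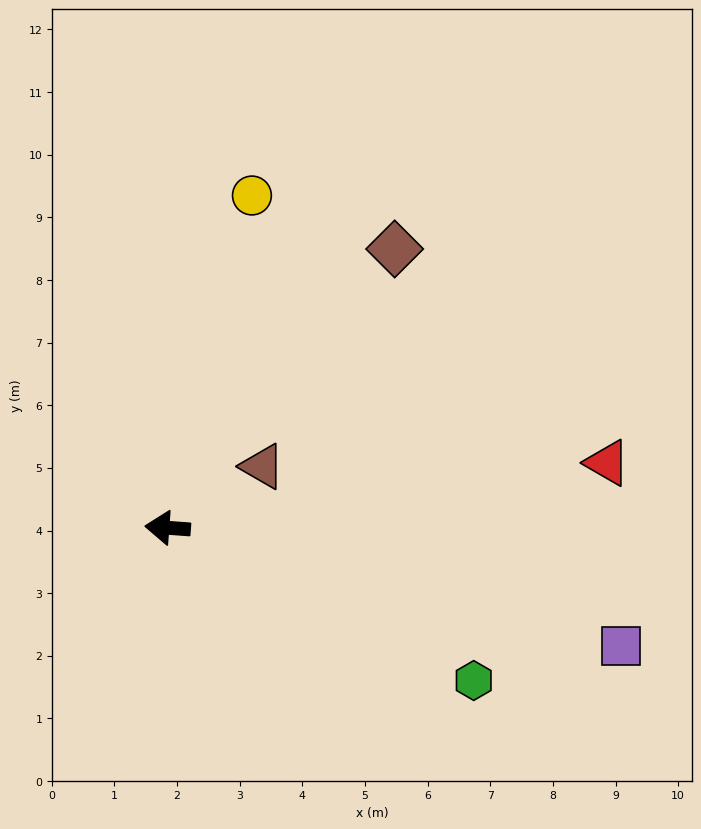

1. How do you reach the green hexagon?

turn left 158°, forward 5.5 m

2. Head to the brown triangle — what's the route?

turn right 143°, forward 1.8 m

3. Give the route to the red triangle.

turn right 167°, forward 7.1 m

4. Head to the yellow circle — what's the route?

turn right 100°, forward 5.5 m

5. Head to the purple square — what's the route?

turn left 170°, forward 7.5 m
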